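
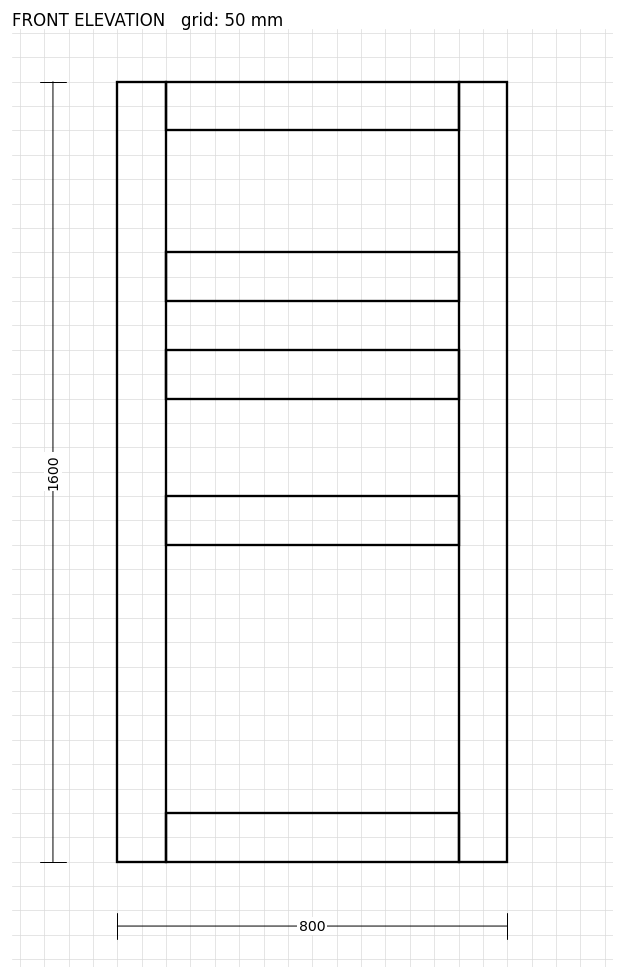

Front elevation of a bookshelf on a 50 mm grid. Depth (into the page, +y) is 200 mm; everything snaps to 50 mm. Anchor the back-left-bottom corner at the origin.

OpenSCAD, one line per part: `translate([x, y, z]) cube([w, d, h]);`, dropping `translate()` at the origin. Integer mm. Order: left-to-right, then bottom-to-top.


cube([100, 200, 1600]);
translate([100, 0, 0]) cube([600, 200, 100]);
translate([100, 0, 650]) cube([600, 200, 100]);
translate([100, 0, 950]) cube([600, 200, 100]);
translate([100, 0, 1150]) cube([600, 200, 100]);
translate([100, 0, 1500]) cube([600, 200, 100]);
translate([700, 0, 0]) cube([100, 200, 1600]);


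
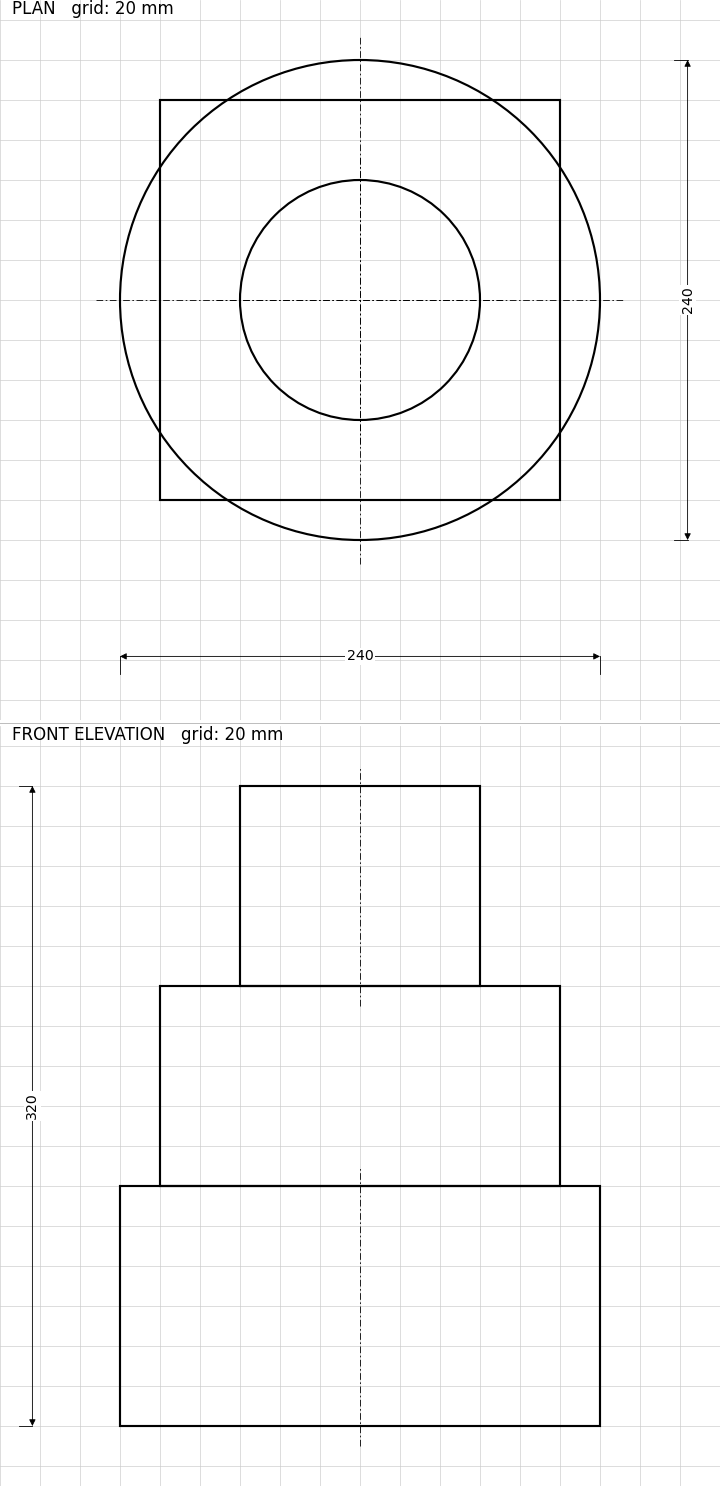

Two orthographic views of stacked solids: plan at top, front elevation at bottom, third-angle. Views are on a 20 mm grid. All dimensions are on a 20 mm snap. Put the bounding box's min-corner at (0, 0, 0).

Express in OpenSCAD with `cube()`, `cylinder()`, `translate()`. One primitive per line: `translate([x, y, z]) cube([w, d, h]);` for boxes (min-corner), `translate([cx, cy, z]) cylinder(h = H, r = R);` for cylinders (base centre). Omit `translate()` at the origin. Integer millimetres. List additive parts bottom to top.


translate([120, 120, 0]) cylinder(h = 120, r = 120);
translate([20, 20, 120]) cube([200, 200, 100]);
translate([120, 120, 220]) cylinder(h = 100, r = 60);


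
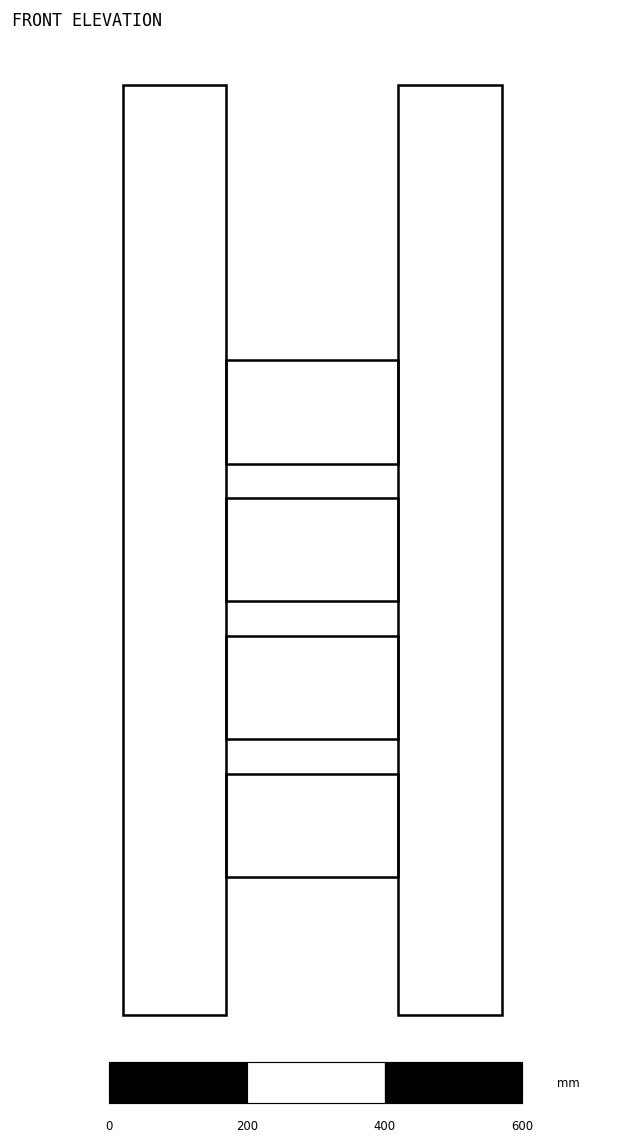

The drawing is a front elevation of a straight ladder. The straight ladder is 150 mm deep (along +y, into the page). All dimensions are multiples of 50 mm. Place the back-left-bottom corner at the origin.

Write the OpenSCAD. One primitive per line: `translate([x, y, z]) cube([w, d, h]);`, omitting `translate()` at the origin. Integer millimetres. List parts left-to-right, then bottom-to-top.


cube([150, 150, 1350]);
translate([150, 0, 200]) cube([250, 150, 150]);
translate([150, 0, 400]) cube([250, 150, 150]);
translate([150, 0, 600]) cube([250, 150, 150]);
translate([150, 0, 800]) cube([250, 150, 150]);
translate([400, 0, 0]) cube([150, 150, 1350]);


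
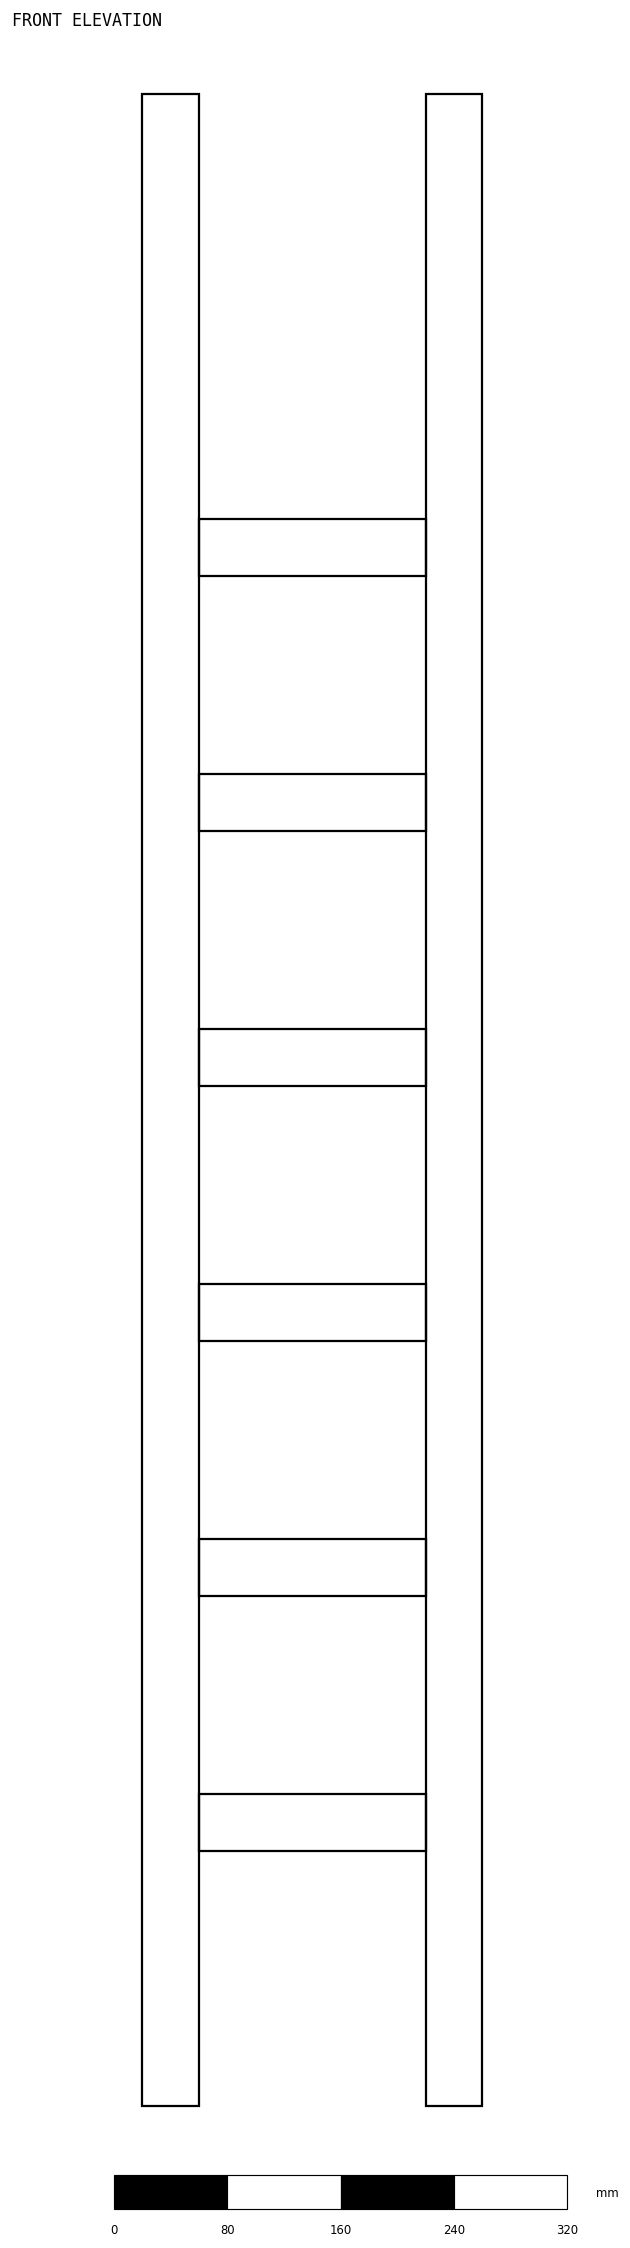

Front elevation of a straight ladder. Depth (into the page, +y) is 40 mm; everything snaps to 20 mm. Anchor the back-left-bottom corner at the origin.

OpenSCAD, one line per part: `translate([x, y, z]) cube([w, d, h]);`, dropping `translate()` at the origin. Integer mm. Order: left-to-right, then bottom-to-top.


cube([40, 40, 1420]);
translate([40, 0, 180]) cube([160, 40, 40]);
translate([40, 0, 360]) cube([160, 40, 40]);
translate([40, 0, 540]) cube([160, 40, 40]);
translate([40, 0, 720]) cube([160, 40, 40]);
translate([40, 0, 900]) cube([160, 40, 40]);
translate([40, 0, 1080]) cube([160, 40, 40]);
translate([200, 0, 0]) cube([40, 40, 1420]);


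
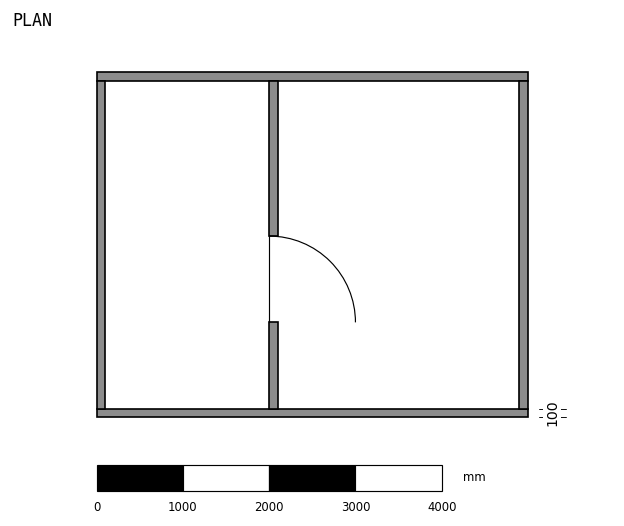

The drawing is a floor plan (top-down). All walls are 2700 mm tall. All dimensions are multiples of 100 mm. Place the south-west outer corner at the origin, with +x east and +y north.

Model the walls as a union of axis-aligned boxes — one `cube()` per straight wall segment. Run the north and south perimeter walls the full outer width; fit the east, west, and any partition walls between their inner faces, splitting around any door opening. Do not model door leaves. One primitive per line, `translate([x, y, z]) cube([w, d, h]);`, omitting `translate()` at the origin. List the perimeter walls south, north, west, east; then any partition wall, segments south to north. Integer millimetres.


cube([5000, 100, 2700]);
translate([0, 3900, 0]) cube([5000, 100, 2700]);
translate([0, 100, 0]) cube([100, 3800, 2700]);
translate([4900, 100, 0]) cube([100, 3800, 2700]);
translate([2000, 100, 0]) cube([100, 1000, 2700]);
translate([2000, 2100, 0]) cube([100, 1800, 2700]);


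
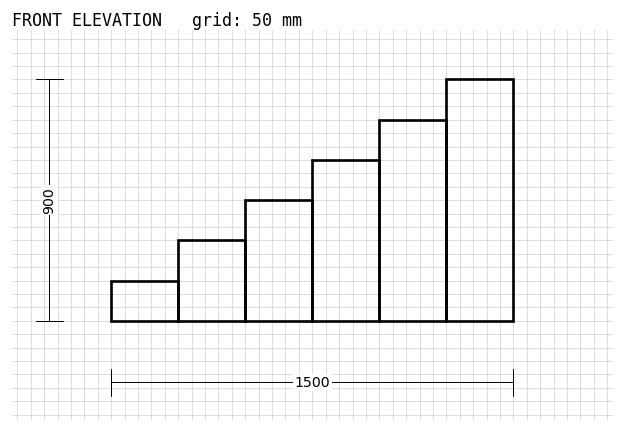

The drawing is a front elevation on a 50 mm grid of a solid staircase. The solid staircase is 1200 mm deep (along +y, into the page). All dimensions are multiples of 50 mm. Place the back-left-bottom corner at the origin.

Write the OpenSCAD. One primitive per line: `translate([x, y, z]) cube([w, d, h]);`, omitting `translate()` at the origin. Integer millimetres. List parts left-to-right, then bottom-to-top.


cube([250, 1200, 150]);
translate([250, 0, 0]) cube([250, 1200, 300]);
translate([500, 0, 0]) cube([250, 1200, 450]);
translate([750, 0, 0]) cube([250, 1200, 600]);
translate([1000, 0, 0]) cube([250, 1200, 750]);
translate([1250, 0, 0]) cube([250, 1200, 900]);


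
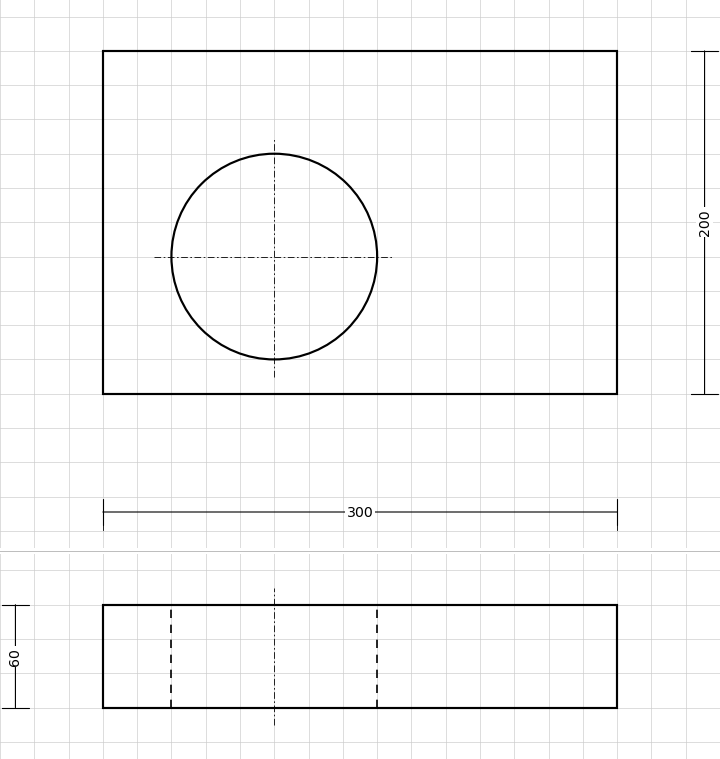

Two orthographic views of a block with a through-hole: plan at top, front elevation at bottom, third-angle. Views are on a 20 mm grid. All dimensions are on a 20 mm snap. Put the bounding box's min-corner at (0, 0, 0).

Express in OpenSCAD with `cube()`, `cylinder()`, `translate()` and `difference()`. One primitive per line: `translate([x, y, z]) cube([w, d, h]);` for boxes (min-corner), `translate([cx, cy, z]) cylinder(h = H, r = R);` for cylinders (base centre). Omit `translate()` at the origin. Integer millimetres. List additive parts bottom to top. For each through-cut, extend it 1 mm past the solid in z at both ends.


difference() {
  cube([300, 200, 60]);
  translate([100, 80, -1]) cylinder(h = 62, r = 60);
}


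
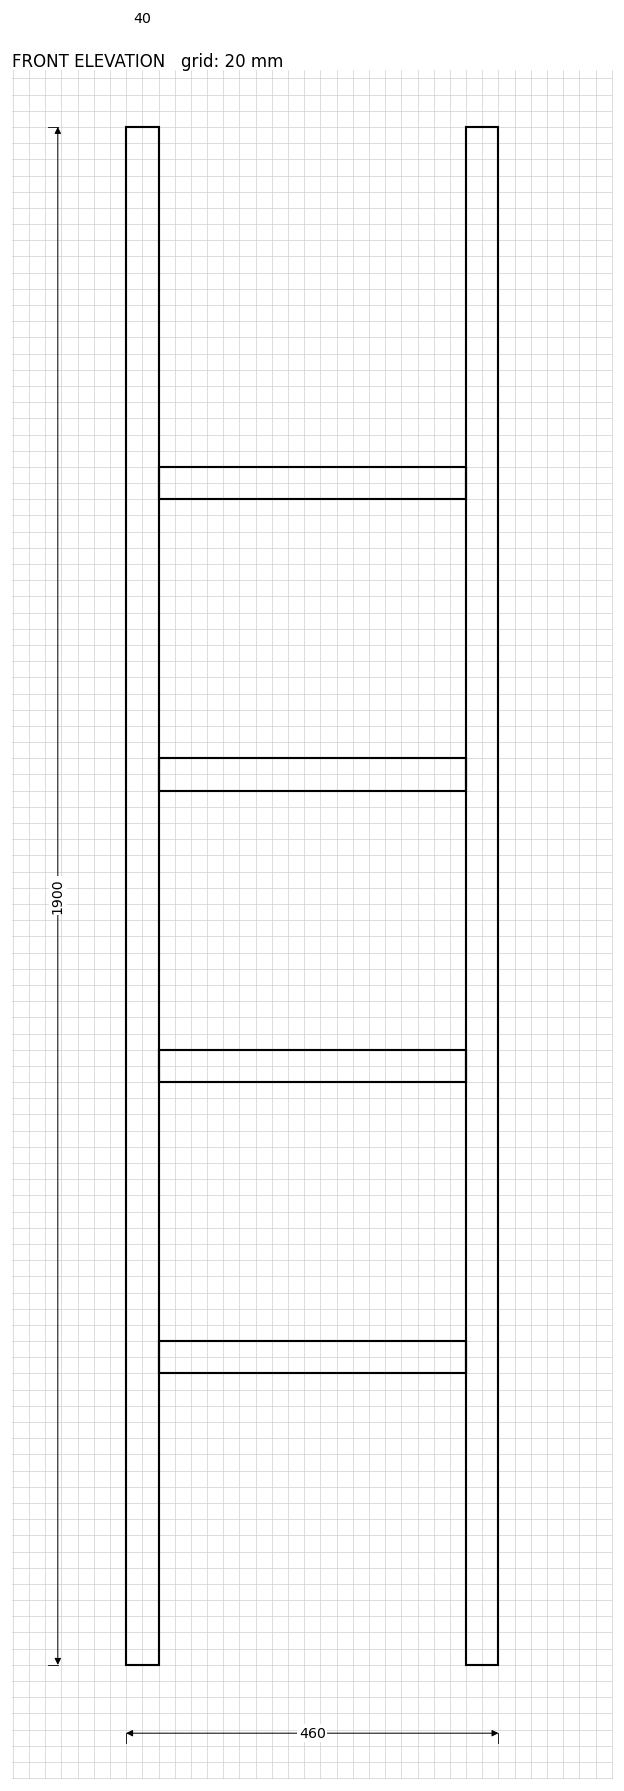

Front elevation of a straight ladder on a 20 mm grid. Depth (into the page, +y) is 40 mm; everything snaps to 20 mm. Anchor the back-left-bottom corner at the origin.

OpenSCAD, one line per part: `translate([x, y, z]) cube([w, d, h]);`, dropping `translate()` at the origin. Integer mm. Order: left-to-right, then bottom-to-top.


cube([40, 40, 1900]);
translate([40, 0, 360]) cube([380, 40, 40]);
translate([40, 0, 720]) cube([380, 40, 40]);
translate([40, 0, 1080]) cube([380, 40, 40]);
translate([40, 0, 1440]) cube([380, 40, 40]);
translate([420, 0, 0]) cube([40, 40, 1900]);


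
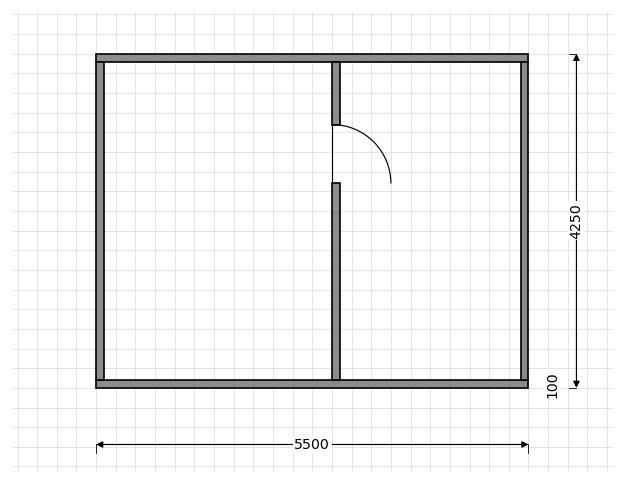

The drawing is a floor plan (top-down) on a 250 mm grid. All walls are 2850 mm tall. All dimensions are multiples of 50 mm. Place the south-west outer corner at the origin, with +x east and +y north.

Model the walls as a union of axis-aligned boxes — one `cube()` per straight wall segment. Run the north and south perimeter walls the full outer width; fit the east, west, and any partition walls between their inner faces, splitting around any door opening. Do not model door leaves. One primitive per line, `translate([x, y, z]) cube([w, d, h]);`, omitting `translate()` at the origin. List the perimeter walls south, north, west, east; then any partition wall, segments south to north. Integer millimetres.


cube([5500, 100, 2850]);
translate([0, 4150, 0]) cube([5500, 100, 2850]);
translate([0, 100, 0]) cube([100, 4050, 2850]);
translate([5400, 100, 0]) cube([100, 4050, 2850]);
translate([3000, 100, 0]) cube([100, 2500, 2850]);
translate([3000, 3350, 0]) cube([100, 800, 2850]);


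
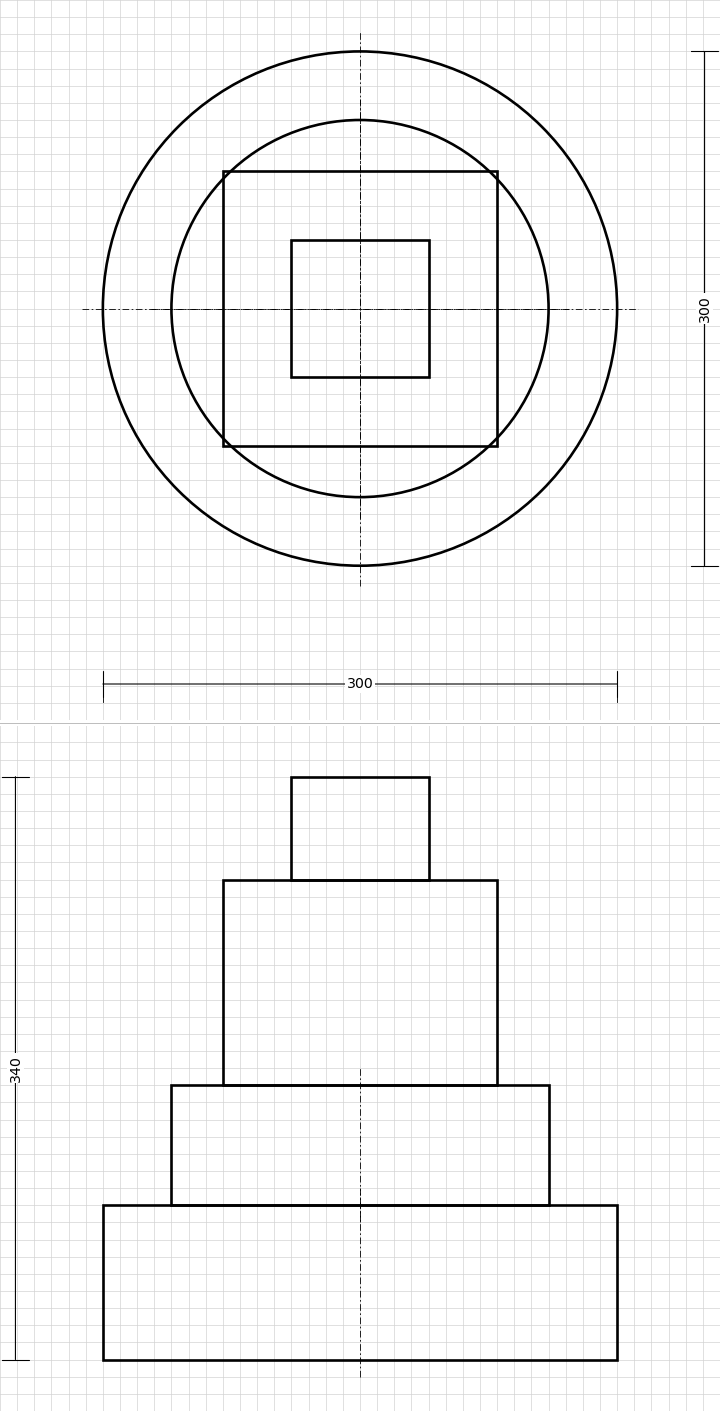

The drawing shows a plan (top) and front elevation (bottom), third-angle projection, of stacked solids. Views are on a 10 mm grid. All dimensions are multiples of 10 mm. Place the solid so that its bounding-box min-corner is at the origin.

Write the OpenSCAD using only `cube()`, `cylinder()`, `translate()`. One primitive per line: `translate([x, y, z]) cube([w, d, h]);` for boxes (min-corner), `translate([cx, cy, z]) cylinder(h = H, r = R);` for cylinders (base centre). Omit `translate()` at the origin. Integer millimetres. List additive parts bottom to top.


translate([150, 150, 0]) cylinder(h = 90, r = 150);
translate([150, 150, 90]) cylinder(h = 70, r = 110);
translate([70, 70, 160]) cube([160, 160, 120]);
translate([110, 110, 280]) cube([80, 80, 60]);


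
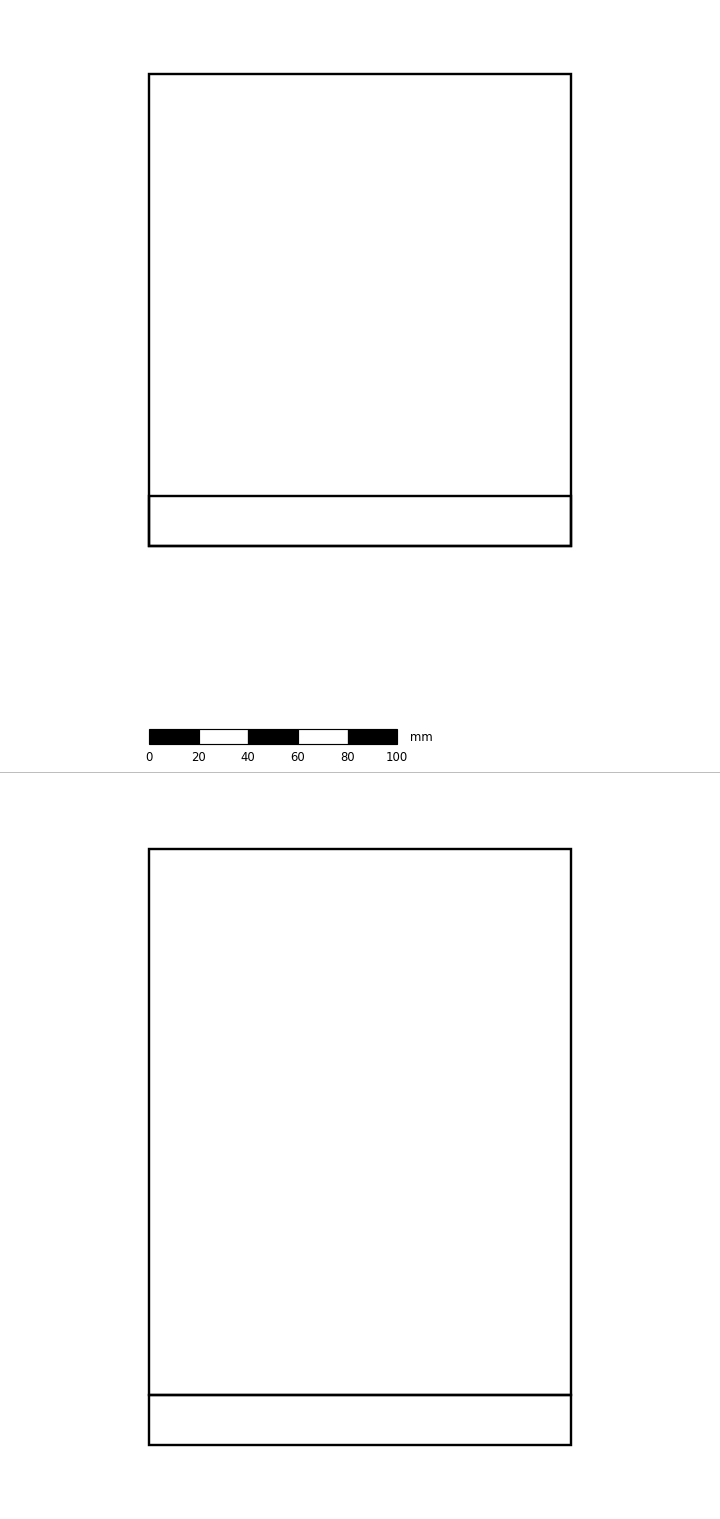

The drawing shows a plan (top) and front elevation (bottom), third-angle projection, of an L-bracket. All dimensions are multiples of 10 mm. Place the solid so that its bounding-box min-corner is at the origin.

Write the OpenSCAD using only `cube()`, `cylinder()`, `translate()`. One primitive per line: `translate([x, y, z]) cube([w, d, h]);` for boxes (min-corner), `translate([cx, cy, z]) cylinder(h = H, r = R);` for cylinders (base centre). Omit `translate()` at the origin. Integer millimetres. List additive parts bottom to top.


cube([170, 190, 20]);
translate([0, 0, 20]) cube([170, 20, 220]);


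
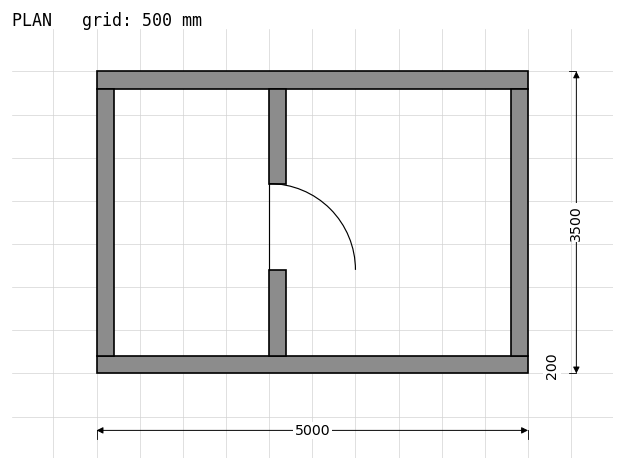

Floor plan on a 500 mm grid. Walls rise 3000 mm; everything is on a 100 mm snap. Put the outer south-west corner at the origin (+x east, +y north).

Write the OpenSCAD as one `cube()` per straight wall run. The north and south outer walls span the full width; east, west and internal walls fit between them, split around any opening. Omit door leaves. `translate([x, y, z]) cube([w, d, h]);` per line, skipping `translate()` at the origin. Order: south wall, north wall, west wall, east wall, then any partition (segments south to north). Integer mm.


cube([5000, 200, 3000]);
translate([0, 3300, 0]) cube([5000, 200, 3000]);
translate([0, 200, 0]) cube([200, 3100, 3000]);
translate([4800, 200, 0]) cube([200, 3100, 3000]);
translate([2000, 200, 0]) cube([200, 1000, 3000]);
translate([2000, 2200, 0]) cube([200, 1100, 3000]);


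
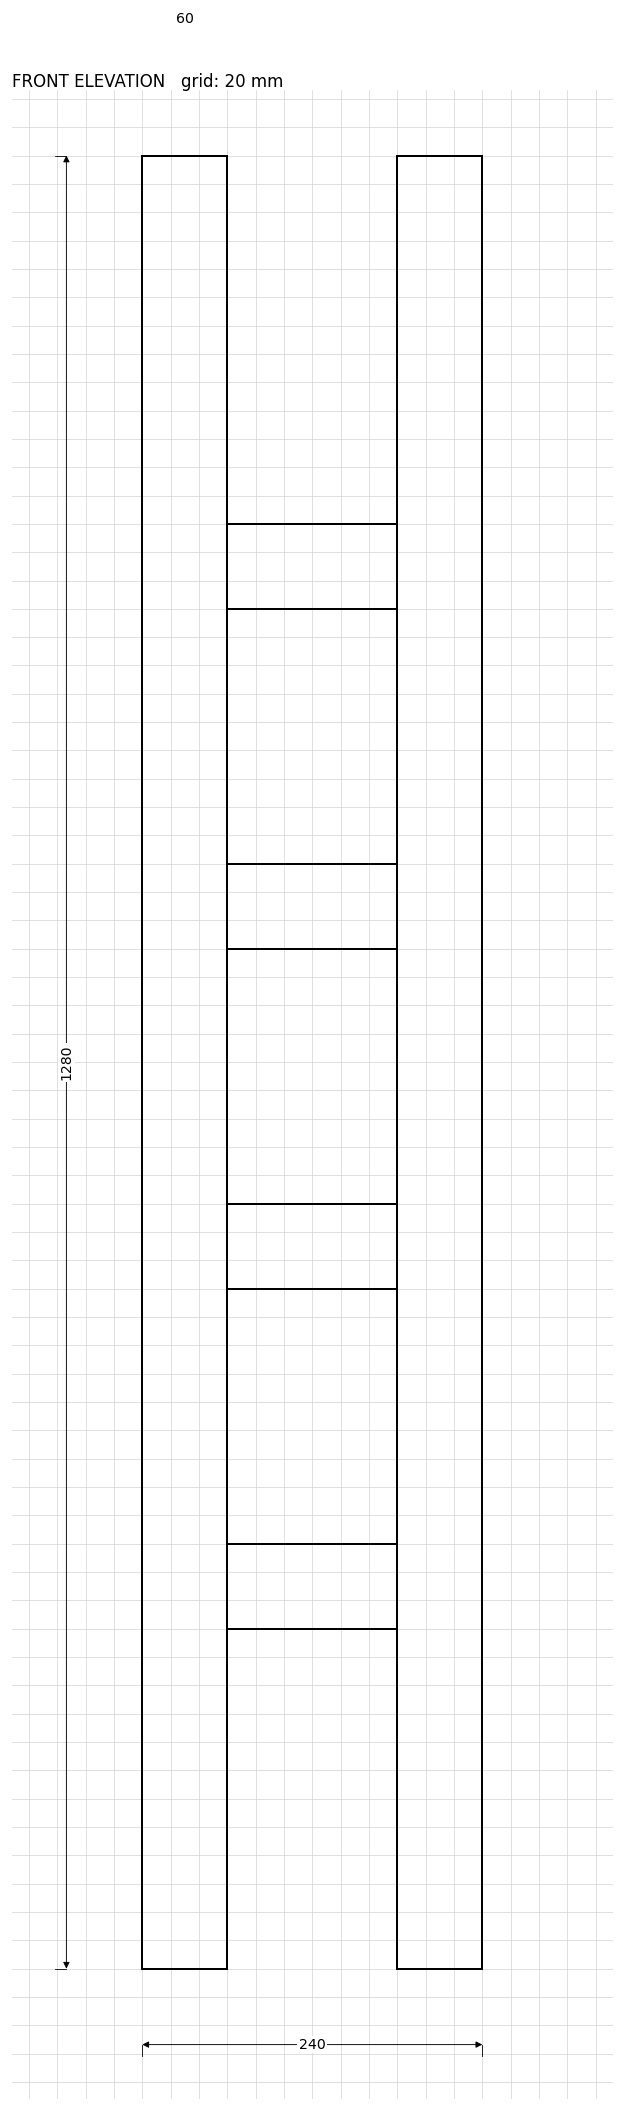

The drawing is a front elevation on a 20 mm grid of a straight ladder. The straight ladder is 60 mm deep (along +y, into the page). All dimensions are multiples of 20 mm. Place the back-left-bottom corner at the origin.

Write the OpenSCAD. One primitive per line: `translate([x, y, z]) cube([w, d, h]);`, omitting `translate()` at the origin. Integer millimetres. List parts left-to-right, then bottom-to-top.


cube([60, 60, 1280]);
translate([60, 0, 240]) cube([120, 60, 60]);
translate([60, 0, 480]) cube([120, 60, 60]);
translate([60, 0, 720]) cube([120, 60, 60]);
translate([60, 0, 960]) cube([120, 60, 60]);
translate([180, 0, 0]) cube([60, 60, 1280]);


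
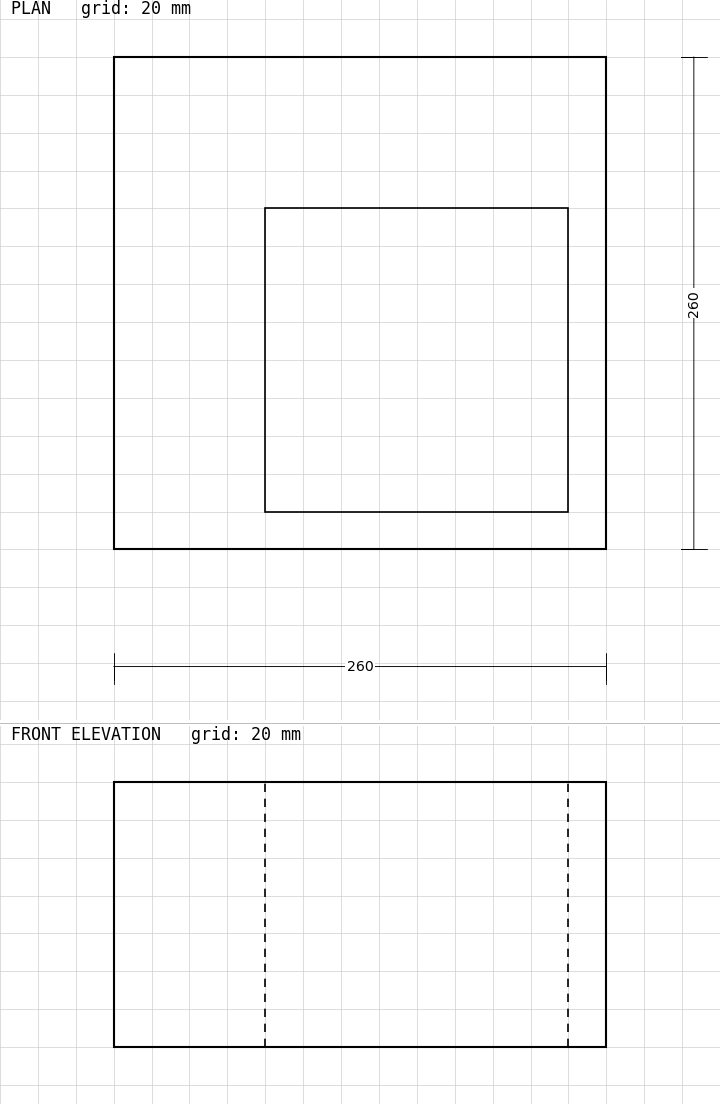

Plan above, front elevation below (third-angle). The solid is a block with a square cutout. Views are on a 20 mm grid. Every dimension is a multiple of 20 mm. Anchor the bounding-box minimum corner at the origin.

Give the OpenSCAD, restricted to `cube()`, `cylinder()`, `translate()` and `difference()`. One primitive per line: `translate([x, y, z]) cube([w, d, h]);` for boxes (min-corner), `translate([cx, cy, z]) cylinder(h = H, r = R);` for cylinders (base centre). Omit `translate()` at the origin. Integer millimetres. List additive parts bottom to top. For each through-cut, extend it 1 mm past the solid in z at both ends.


difference() {
  cube([260, 260, 140]);
  translate([80, 20, -1]) cube([160, 160, 142]);
}


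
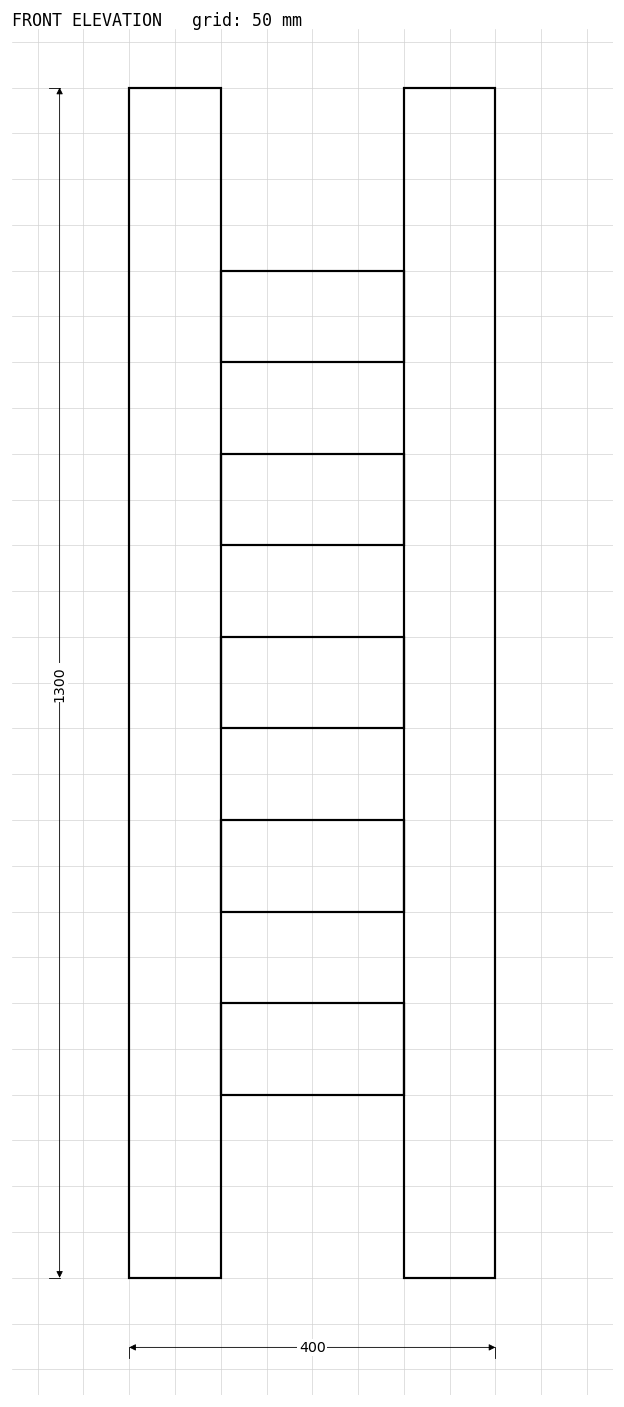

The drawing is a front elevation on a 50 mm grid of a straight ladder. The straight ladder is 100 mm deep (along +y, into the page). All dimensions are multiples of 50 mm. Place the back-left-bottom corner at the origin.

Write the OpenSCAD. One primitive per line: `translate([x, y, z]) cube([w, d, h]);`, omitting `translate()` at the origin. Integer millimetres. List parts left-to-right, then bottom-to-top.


cube([100, 100, 1300]);
translate([100, 0, 200]) cube([200, 100, 100]);
translate([100, 0, 400]) cube([200, 100, 100]);
translate([100, 0, 600]) cube([200, 100, 100]);
translate([100, 0, 800]) cube([200, 100, 100]);
translate([100, 0, 1000]) cube([200, 100, 100]);
translate([300, 0, 0]) cube([100, 100, 1300]);


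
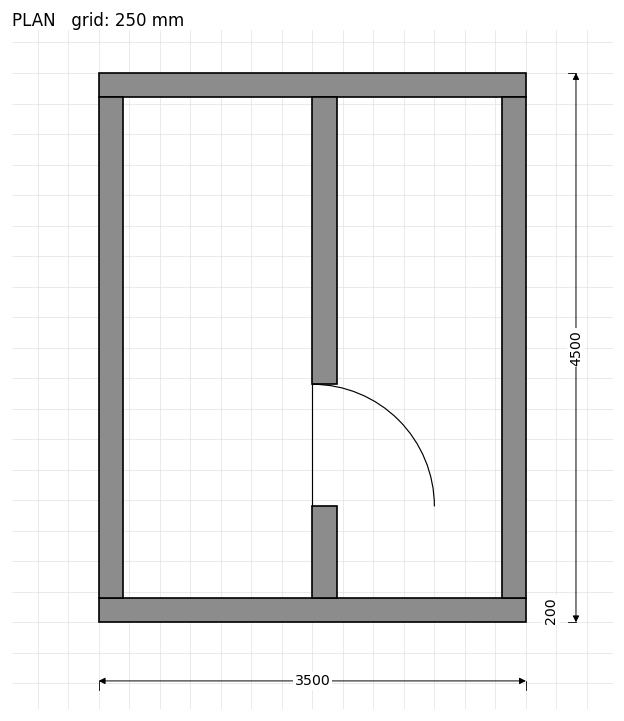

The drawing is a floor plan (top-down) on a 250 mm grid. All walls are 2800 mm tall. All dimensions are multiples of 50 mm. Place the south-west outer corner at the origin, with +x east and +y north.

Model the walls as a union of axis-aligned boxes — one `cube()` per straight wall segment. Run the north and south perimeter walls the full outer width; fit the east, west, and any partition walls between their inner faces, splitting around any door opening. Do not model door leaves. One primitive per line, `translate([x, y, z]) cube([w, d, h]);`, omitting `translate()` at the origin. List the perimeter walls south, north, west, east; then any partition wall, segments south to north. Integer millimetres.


cube([3500, 200, 2800]);
translate([0, 4300, 0]) cube([3500, 200, 2800]);
translate([0, 200, 0]) cube([200, 4100, 2800]);
translate([3300, 200, 0]) cube([200, 4100, 2800]);
translate([1750, 200, 0]) cube([200, 750, 2800]);
translate([1750, 1950, 0]) cube([200, 2350, 2800]);


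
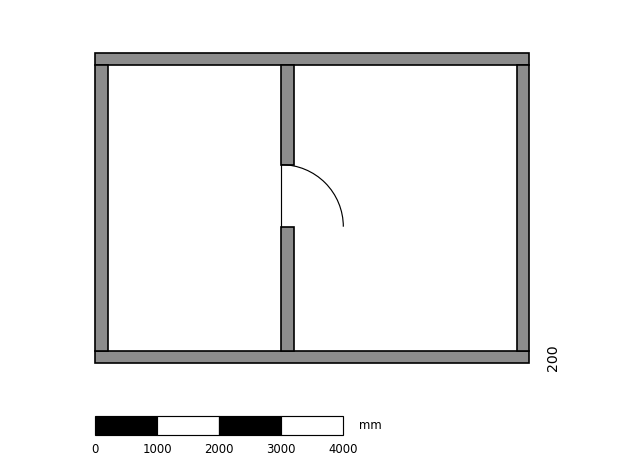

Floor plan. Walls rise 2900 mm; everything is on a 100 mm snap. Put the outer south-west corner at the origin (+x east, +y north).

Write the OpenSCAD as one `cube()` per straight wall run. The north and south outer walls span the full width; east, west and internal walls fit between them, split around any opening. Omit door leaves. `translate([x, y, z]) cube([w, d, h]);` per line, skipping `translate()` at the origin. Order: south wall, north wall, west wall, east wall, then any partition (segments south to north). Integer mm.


cube([7000, 200, 2900]);
translate([0, 4800, 0]) cube([7000, 200, 2900]);
translate([0, 200, 0]) cube([200, 4600, 2900]);
translate([6800, 200, 0]) cube([200, 4600, 2900]);
translate([3000, 200, 0]) cube([200, 2000, 2900]);
translate([3000, 3200, 0]) cube([200, 1600, 2900]);


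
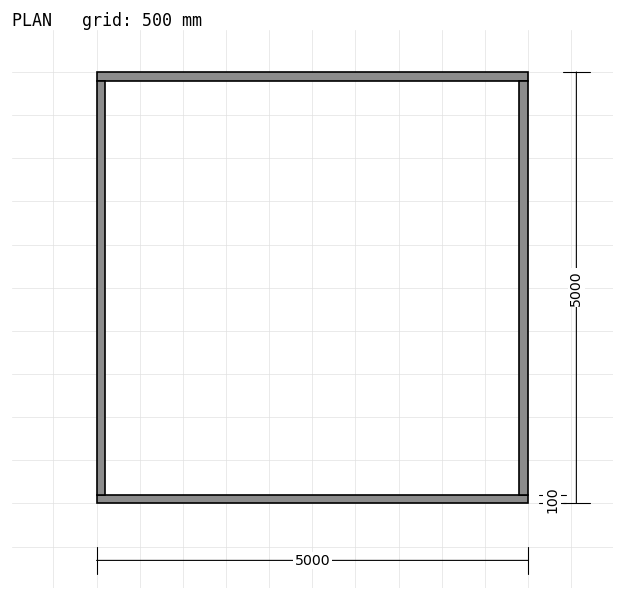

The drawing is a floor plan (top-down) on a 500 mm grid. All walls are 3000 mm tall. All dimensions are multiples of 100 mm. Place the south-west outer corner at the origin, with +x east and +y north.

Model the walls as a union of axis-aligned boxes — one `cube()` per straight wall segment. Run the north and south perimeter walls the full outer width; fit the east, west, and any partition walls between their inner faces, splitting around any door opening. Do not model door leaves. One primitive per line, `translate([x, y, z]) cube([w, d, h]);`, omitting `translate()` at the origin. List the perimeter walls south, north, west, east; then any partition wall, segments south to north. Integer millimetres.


cube([5000, 100, 3000]);
translate([0, 4900, 0]) cube([5000, 100, 3000]);
translate([0, 100, 0]) cube([100, 4800, 3000]);
translate([4900, 100, 0]) cube([100, 4800, 3000]);


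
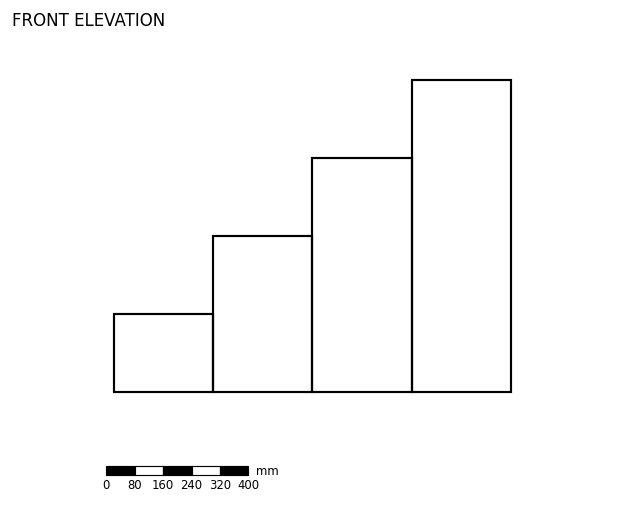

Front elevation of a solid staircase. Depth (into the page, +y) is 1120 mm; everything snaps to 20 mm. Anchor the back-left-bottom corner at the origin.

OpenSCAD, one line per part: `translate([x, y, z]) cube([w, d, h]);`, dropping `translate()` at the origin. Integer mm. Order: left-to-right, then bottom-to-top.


cube([280, 1120, 220]);
translate([280, 0, 0]) cube([280, 1120, 440]);
translate([560, 0, 0]) cube([280, 1120, 660]);
translate([840, 0, 0]) cube([280, 1120, 880]);


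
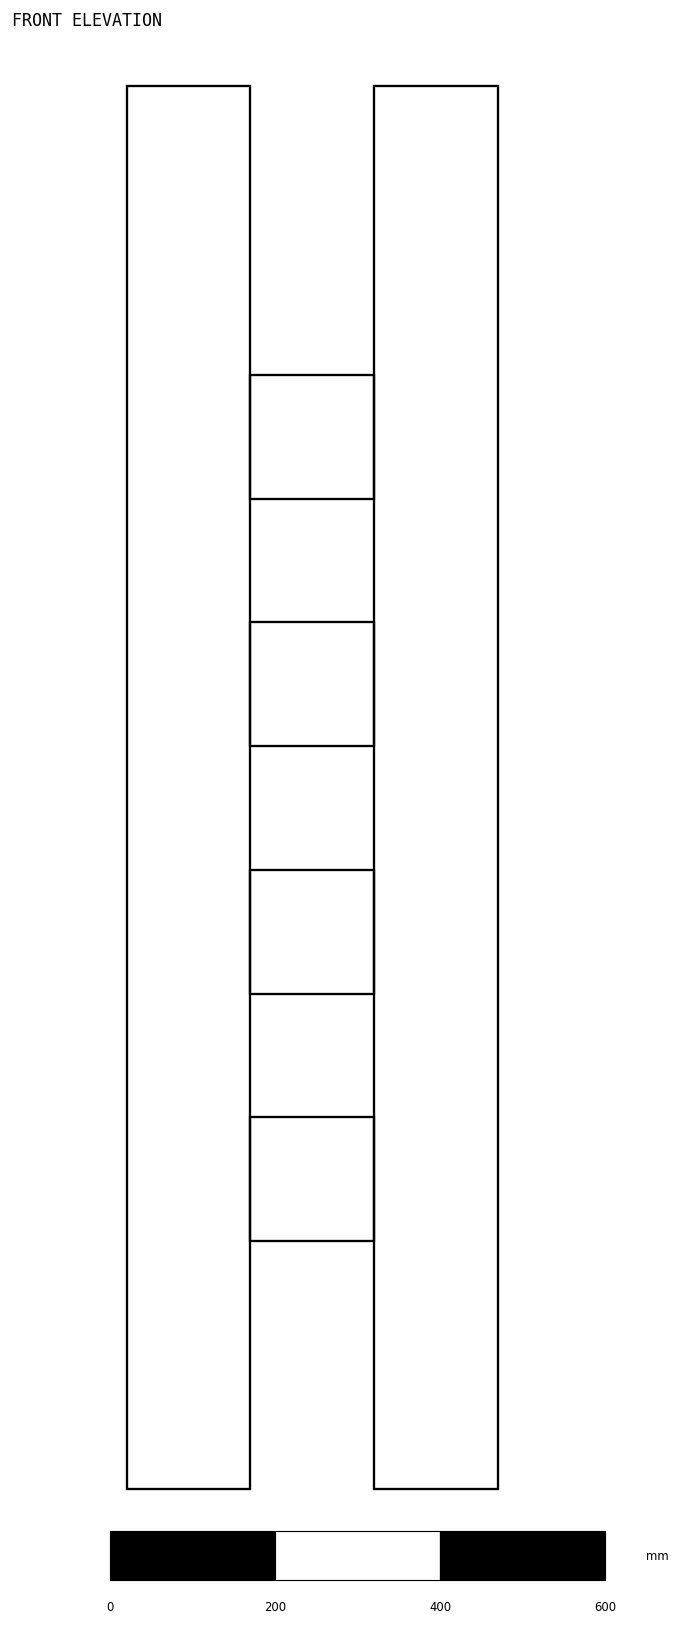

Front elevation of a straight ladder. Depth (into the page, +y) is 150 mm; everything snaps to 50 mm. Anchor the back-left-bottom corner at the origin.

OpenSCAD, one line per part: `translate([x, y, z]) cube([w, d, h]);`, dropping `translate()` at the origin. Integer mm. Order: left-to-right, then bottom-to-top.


cube([150, 150, 1700]);
translate([150, 0, 300]) cube([150, 150, 150]);
translate([150, 0, 600]) cube([150, 150, 150]);
translate([150, 0, 900]) cube([150, 150, 150]);
translate([150, 0, 1200]) cube([150, 150, 150]);
translate([300, 0, 0]) cube([150, 150, 1700]);


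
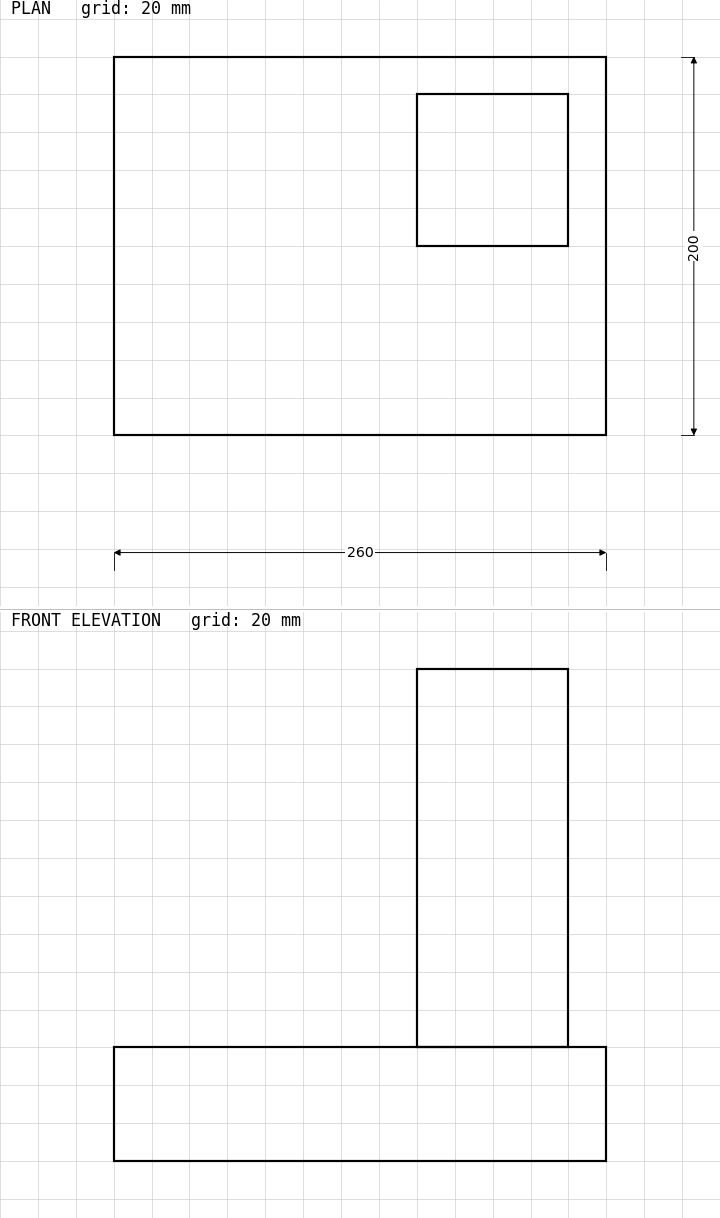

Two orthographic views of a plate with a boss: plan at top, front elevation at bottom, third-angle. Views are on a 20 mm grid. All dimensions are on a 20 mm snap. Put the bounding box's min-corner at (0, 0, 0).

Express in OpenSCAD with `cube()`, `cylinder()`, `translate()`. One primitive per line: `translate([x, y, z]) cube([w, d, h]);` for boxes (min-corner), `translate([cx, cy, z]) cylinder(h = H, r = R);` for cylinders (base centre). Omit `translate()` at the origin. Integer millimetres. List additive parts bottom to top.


cube([260, 200, 60]);
translate([160, 100, 60]) cube([80, 80, 200]);


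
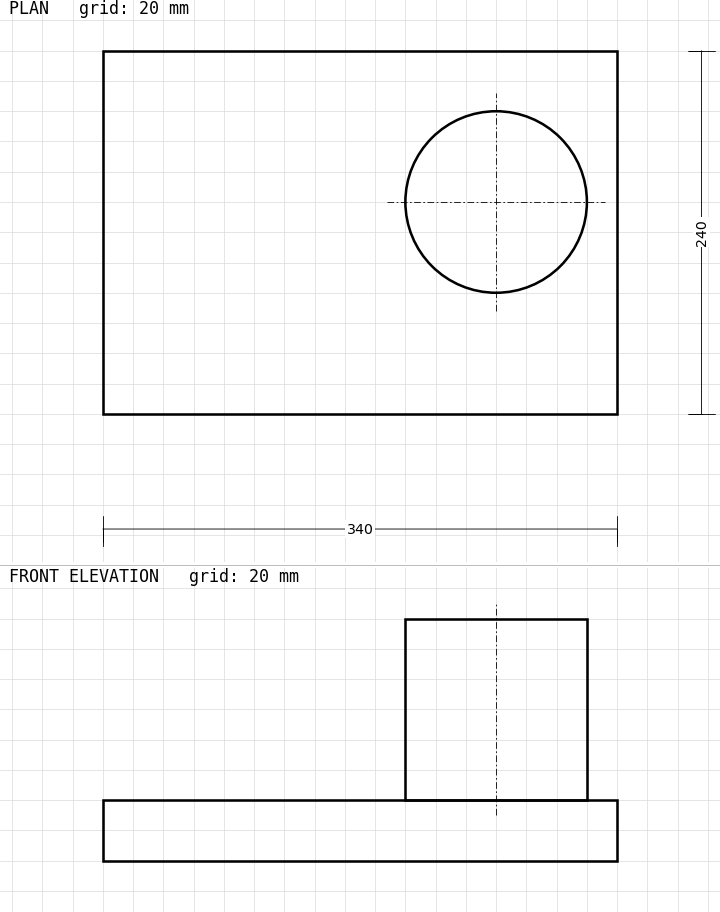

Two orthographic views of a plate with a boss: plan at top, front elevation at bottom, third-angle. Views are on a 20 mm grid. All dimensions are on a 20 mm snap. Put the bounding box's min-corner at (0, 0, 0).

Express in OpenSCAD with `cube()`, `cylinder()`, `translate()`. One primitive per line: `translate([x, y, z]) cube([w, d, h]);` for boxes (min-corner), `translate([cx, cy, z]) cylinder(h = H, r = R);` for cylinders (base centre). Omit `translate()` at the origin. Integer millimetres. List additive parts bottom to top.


cube([340, 240, 40]);
translate([260, 140, 40]) cylinder(h = 120, r = 60);


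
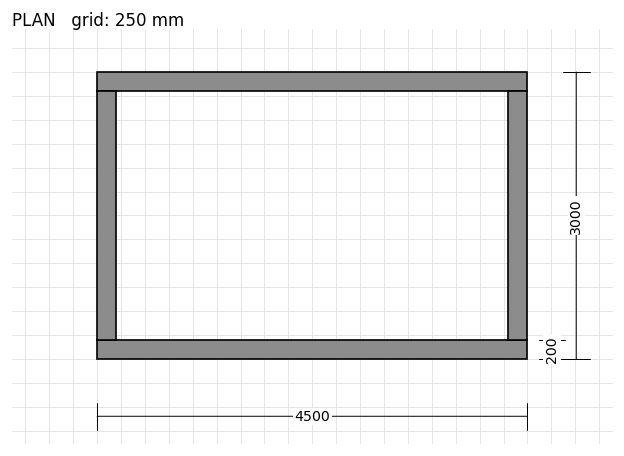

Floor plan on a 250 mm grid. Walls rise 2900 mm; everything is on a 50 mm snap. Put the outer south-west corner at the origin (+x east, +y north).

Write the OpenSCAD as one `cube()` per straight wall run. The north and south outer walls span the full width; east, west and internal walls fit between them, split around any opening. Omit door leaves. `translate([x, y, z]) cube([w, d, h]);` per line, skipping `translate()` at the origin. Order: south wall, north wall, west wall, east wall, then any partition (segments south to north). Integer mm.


cube([4500, 200, 2900]);
translate([0, 2800, 0]) cube([4500, 200, 2900]);
translate([0, 200, 0]) cube([200, 2600, 2900]);
translate([4300, 200, 0]) cube([200, 2600, 2900]);


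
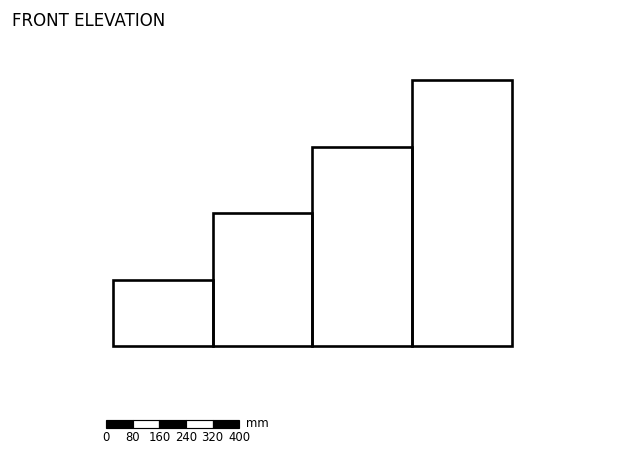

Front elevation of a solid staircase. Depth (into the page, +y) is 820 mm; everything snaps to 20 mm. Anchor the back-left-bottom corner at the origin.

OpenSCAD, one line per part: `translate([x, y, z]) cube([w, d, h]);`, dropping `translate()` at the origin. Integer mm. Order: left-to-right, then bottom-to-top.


cube([300, 820, 200]);
translate([300, 0, 0]) cube([300, 820, 400]);
translate([600, 0, 0]) cube([300, 820, 600]);
translate([900, 0, 0]) cube([300, 820, 800]);


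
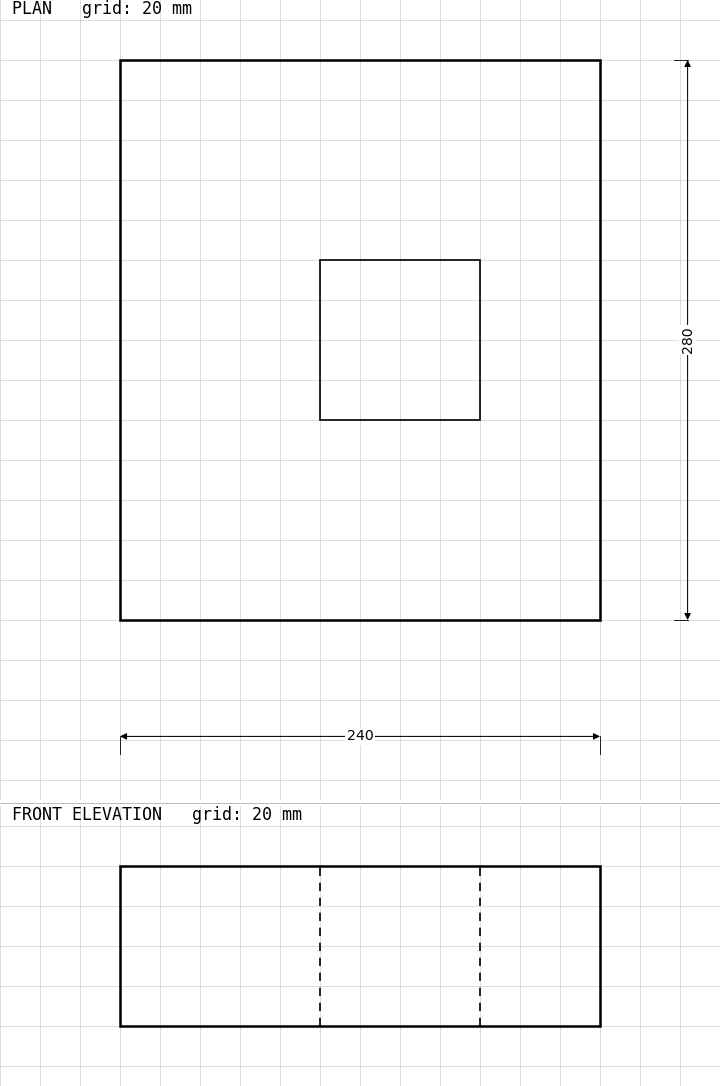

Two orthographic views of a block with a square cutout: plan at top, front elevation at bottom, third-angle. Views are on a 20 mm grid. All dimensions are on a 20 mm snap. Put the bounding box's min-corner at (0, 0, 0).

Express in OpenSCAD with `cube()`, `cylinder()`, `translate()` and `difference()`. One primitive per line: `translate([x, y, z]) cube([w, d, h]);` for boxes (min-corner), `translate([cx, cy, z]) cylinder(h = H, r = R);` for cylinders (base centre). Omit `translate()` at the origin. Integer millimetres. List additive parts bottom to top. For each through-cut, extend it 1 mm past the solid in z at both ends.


difference() {
  cube([240, 280, 80]);
  translate([100, 100, -1]) cube([80, 80, 82]);
}


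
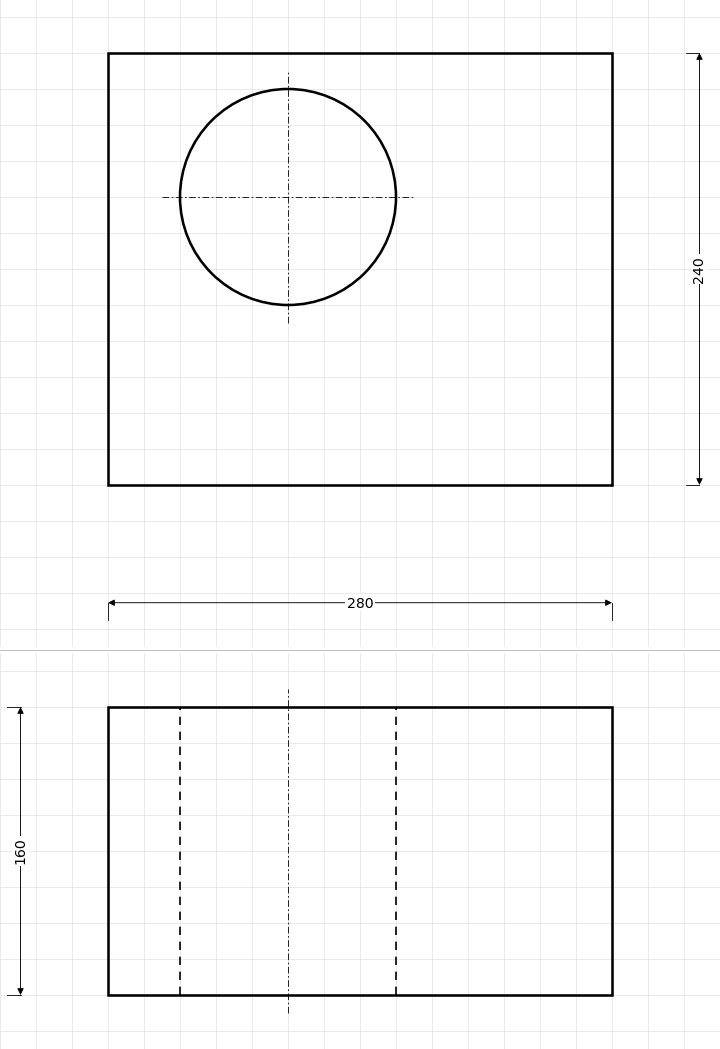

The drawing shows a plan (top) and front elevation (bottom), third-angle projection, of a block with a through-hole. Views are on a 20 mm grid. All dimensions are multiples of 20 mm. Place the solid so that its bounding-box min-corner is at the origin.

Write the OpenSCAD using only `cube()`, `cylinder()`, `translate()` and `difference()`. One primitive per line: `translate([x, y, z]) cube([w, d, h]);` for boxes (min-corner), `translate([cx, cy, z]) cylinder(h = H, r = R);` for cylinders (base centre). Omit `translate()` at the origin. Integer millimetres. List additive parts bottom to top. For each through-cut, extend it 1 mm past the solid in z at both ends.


difference() {
  cube([280, 240, 160]);
  translate([100, 160, -1]) cylinder(h = 162, r = 60);
}


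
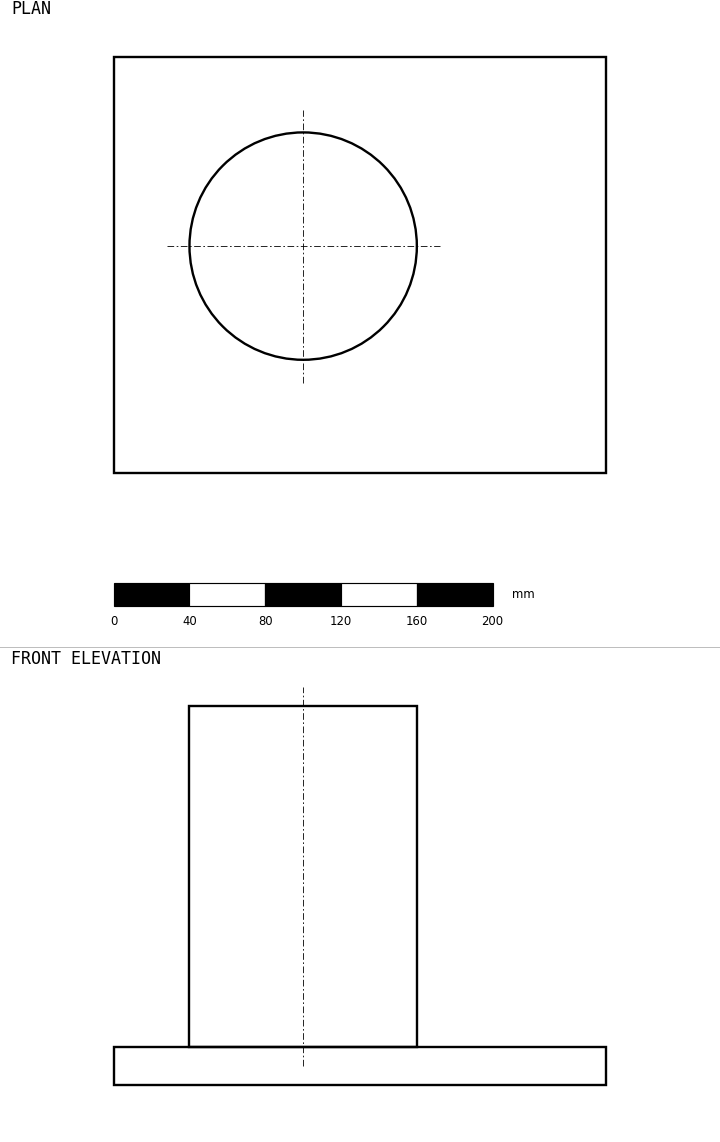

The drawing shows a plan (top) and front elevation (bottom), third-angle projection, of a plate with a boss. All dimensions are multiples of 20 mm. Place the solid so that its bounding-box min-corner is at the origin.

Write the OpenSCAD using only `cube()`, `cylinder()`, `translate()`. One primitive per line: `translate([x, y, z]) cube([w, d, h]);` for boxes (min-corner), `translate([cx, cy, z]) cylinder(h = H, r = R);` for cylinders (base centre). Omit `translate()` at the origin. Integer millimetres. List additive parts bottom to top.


cube([260, 220, 20]);
translate([100, 120, 20]) cylinder(h = 180, r = 60);


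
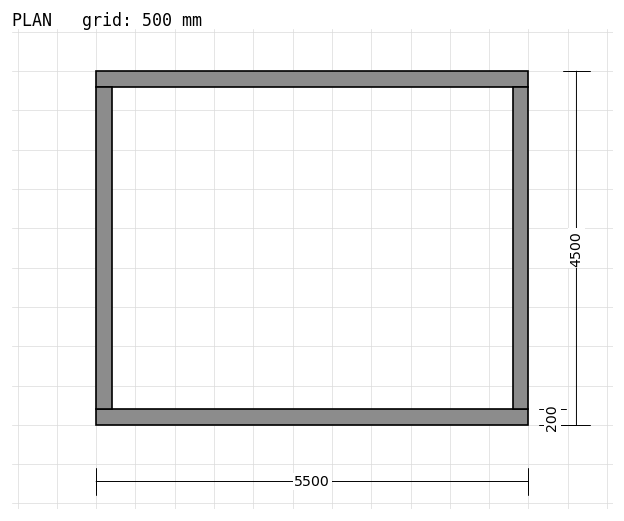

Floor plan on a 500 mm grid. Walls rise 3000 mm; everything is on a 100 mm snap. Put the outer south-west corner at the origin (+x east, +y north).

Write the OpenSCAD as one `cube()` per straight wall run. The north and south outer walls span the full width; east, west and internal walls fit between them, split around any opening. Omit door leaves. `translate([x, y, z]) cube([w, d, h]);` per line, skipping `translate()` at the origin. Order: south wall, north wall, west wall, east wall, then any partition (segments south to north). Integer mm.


cube([5500, 200, 3000]);
translate([0, 4300, 0]) cube([5500, 200, 3000]);
translate([0, 200, 0]) cube([200, 4100, 3000]);
translate([5300, 200, 0]) cube([200, 4100, 3000]);


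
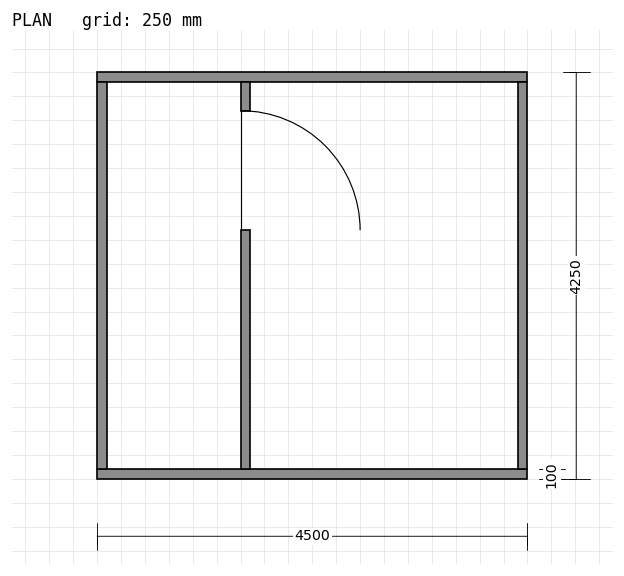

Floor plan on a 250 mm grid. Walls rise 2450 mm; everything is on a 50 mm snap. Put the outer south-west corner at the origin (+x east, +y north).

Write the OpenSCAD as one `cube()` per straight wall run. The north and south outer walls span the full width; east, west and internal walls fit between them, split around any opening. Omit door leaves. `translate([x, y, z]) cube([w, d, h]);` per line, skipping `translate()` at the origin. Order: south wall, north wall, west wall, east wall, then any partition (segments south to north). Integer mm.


cube([4500, 100, 2450]);
translate([0, 4150, 0]) cube([4500, 100, 2450]);
translate([0, 100, 0]) cube([100, 4050, 2450]);
translate([4400, 100, 0]) cube([100, 4050, 2450]);
translate([1500, 100, 0]) cube([100, 2500, 2450]);
translate([1500, 3850, 0]) cube([100, 300, 2450]);


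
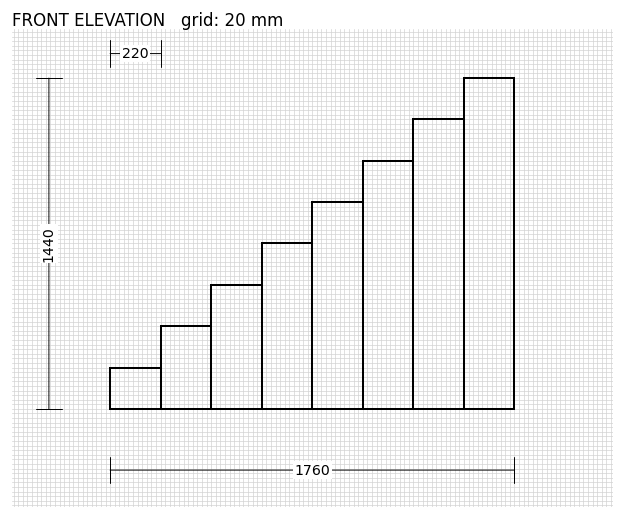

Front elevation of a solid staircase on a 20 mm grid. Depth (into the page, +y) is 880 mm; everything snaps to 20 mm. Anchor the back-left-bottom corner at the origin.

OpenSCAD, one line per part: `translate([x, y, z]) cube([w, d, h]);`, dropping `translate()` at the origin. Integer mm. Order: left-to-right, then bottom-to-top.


cube([220, 880, 180]);
translate([220, 0, 0]) cube([220, 880, 360]);
translate([440, 0, 0]) cube([220, 880, 540]);
translate([660, 0, 0]) cube([220, 880, 720]);
translate([880, 0, 0]) cube([220, 880, 900]);
translate([1100, 0, 0]) cube([220, 880, 1080]);
translate([1320, 0, 0]) cube([220, 880, 1260]);
translate([1540, 0, 0]) cube([220, 880, 1440]);


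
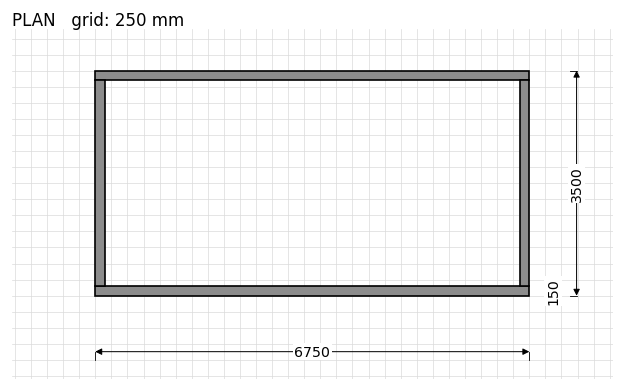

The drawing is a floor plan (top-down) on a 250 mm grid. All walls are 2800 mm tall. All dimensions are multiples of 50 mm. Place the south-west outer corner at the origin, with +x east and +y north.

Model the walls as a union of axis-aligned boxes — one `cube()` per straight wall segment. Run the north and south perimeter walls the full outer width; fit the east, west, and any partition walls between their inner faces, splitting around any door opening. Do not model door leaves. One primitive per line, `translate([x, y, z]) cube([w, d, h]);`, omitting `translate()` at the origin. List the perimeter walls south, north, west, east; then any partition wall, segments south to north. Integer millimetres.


cube([6750, 150, 2800]);
translate([0, 3350, 0]) cube([6750, 150, 2800]);
translate([0, 150, 0]) cube([150, 3200, 2800]);
translate([6600, 150, 0]) cube([150, 3200, 2800]);


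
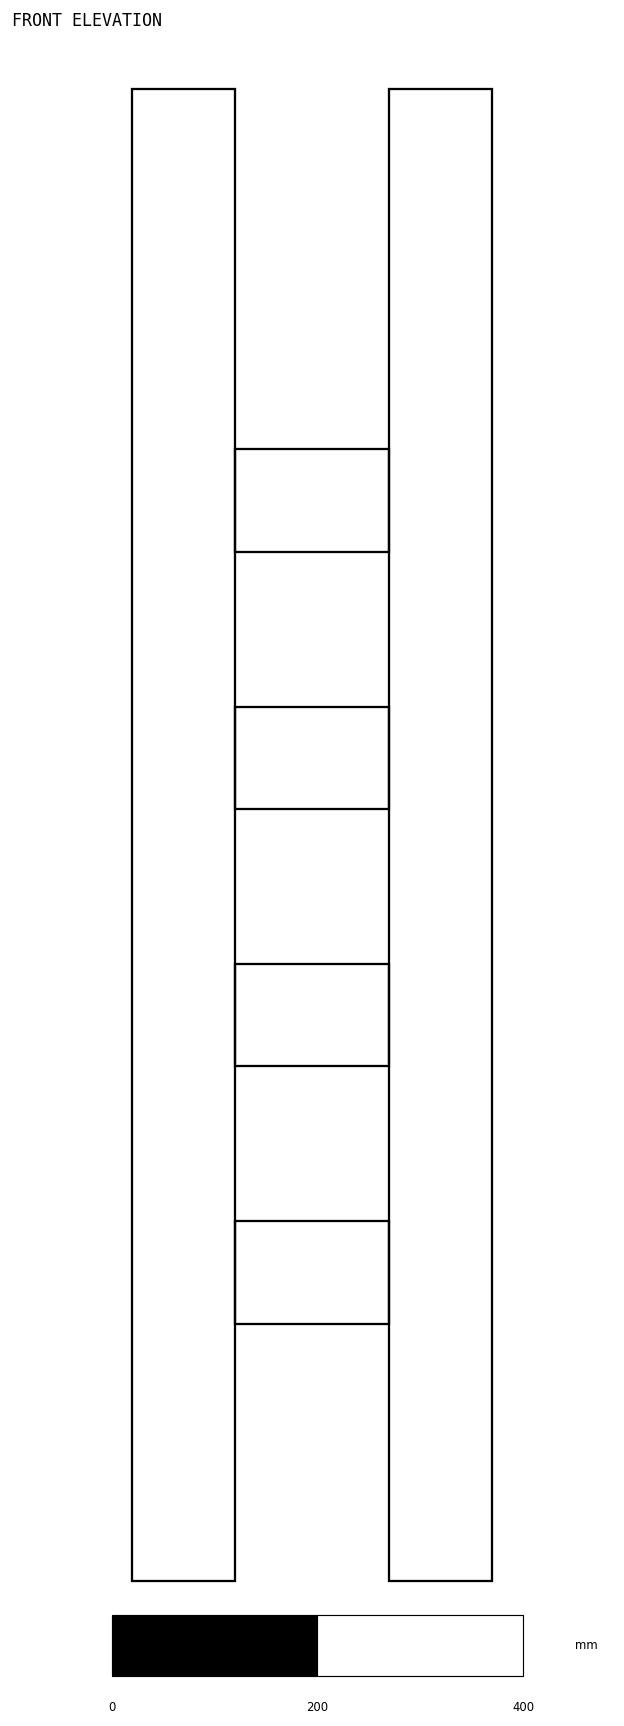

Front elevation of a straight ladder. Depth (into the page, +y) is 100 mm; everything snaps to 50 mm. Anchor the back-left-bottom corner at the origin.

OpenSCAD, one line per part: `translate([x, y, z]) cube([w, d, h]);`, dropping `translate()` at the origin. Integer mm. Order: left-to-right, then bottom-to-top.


cube([100, 100, 1450]);
translate([100, 0, 250]) cube([150, 100, 100]);
translate([100, 0, 500]) cube([150, 100, 100]);
translate([100, 0, 750]) cube([150, 100, 100]);
translate([100, 0, 1000]) cube([150, 100, 100]);
translate([250, 0, 0]) cube([100, 100, 1450]);


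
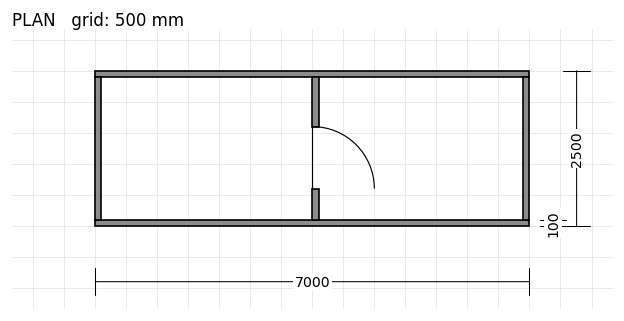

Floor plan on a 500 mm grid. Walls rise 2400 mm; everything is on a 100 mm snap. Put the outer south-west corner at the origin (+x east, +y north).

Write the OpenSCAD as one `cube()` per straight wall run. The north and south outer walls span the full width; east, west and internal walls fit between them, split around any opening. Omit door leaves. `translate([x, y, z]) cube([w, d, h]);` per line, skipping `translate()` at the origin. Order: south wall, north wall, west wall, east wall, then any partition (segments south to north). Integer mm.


cube([7000, 100, 2400]);
translate([0, 2400, 0]) cube([7000, 100, 2400]);
translate([0, 100, 0]) cube([100, 2300, 2400]);
translate([6900, 100, 0]) cube([100, 2300, 2400]);
translate([3500, 100, 0]) cube([100, 500, 2400]);
translate([3500, 1600, 0]) cube([100, 800, 2400]);


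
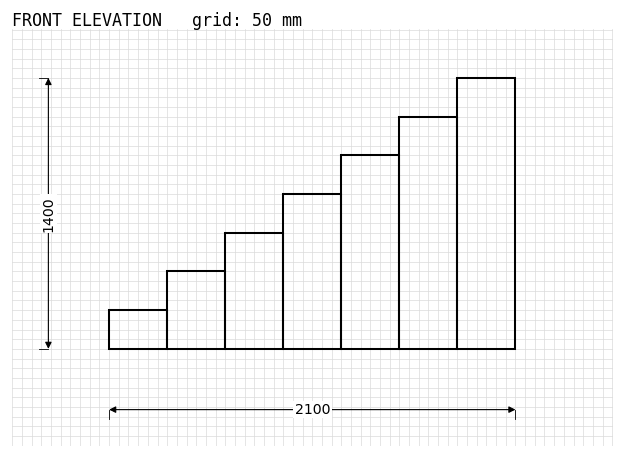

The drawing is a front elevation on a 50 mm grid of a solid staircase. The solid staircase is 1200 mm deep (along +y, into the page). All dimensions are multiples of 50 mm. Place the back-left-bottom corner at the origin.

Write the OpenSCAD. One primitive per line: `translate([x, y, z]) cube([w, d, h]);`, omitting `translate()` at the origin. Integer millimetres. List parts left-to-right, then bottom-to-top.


cube([300, 1200, 200]);
translate([300, 0, 0]) cube([300, 1200, 400]);
translate([600, 0, 0]) cube([300, 1200, 600]);
translate([900, 0, 0]) cube([300, 1200, 800]);
translate([1200, 0, 0]) cube([300, 1200, 1000]);
translate([1500, 0, 0]) cube([300, 1200, 1200]);
translate([1800, 0, 0]) cube([300, 1200, 1400]);


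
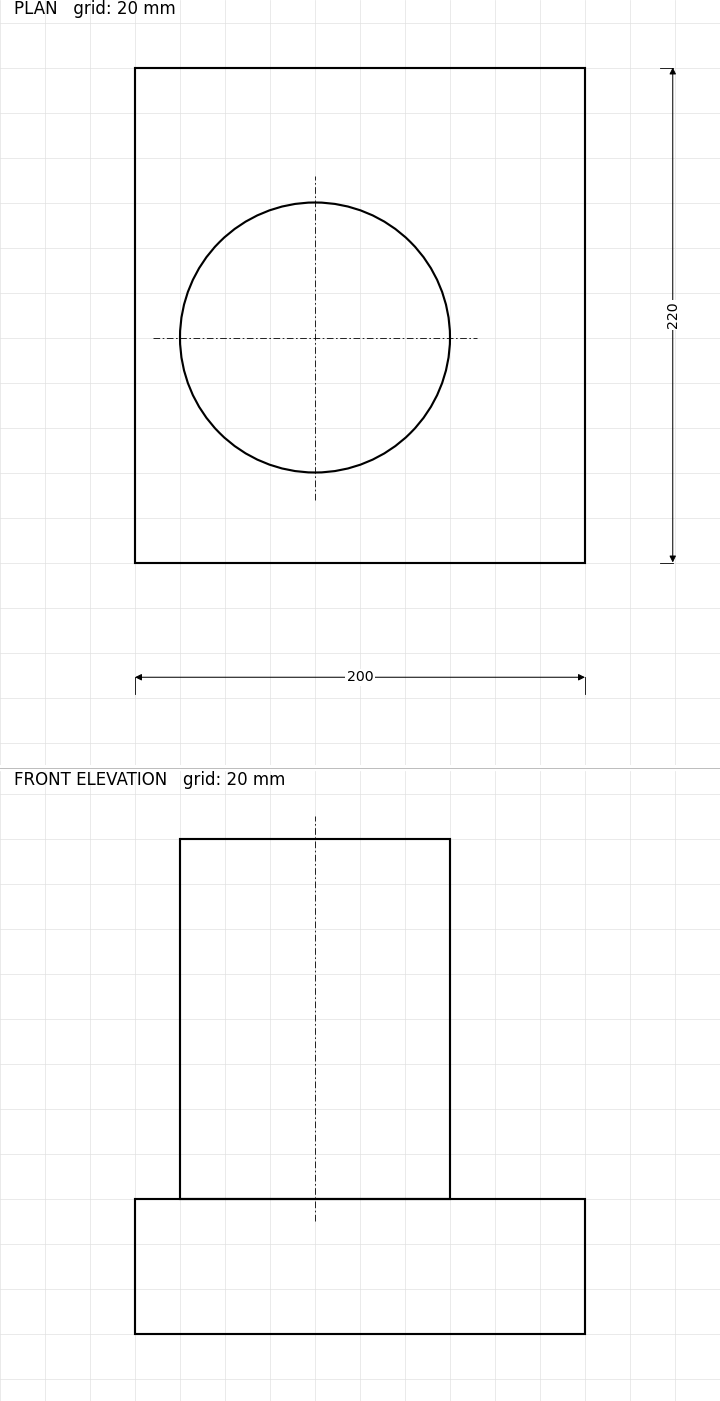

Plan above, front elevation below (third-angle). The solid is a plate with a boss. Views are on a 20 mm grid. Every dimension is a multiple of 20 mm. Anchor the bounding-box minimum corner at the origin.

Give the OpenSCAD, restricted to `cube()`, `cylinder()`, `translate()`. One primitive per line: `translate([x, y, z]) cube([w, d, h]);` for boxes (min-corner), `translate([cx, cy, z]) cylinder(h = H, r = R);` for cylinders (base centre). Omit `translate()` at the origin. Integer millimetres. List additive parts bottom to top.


cube([200, 220, 60]);
translate([80, 100, 60]) cylinder(h = 160, r = 60);
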